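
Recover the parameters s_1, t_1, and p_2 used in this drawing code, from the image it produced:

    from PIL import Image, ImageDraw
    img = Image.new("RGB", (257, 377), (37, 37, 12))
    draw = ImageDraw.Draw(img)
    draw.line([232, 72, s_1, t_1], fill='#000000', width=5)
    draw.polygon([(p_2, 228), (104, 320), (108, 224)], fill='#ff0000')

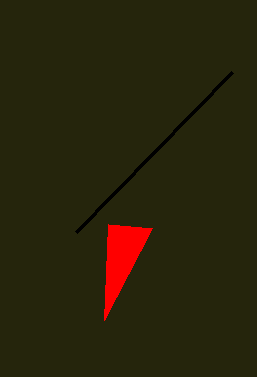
s_1 = 76; t_1 = 232; p_2 = 152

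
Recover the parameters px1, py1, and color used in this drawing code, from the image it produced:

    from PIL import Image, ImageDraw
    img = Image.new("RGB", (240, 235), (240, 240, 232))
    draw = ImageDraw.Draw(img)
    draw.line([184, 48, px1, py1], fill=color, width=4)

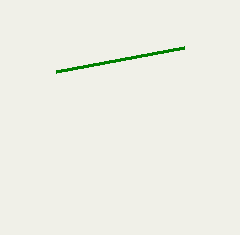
px1 = 56; py1 = 72; color = 'green'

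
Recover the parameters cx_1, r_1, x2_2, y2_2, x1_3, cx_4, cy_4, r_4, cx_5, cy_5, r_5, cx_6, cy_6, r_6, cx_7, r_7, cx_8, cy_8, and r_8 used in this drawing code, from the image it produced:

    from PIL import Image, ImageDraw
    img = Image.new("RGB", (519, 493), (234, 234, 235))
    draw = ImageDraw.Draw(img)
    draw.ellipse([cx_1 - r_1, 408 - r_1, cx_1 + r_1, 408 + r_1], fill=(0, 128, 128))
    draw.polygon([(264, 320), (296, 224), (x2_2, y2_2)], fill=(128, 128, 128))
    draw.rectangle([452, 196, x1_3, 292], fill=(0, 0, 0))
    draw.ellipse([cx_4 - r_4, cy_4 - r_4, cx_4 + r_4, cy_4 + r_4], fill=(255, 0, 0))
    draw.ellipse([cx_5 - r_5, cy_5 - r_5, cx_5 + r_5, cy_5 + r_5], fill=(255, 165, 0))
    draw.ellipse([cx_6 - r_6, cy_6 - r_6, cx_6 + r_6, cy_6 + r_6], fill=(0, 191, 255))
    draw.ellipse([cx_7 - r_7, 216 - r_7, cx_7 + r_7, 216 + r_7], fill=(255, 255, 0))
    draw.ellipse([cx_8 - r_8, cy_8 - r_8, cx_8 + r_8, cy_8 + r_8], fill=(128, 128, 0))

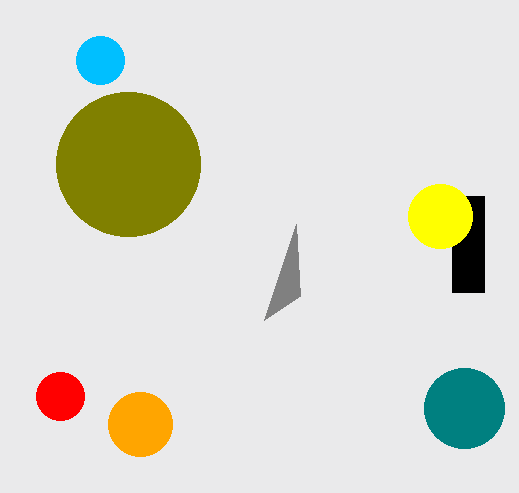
cx_1 = 464
r_1 = 40
x2_2 = 300
y2_2 = 296
x1_3 = 484
cx_4 = 60
cy_4 = 396
r_4 = 24
cx_5 = 140
cy_5 = 424
r_5 = 32
cx_6 = 100
cy_6 = 60
r_6 = 24
cx_7 = 440
r_7 = 32
cx_8 = 128
cy_8 = 164
r_8 = 72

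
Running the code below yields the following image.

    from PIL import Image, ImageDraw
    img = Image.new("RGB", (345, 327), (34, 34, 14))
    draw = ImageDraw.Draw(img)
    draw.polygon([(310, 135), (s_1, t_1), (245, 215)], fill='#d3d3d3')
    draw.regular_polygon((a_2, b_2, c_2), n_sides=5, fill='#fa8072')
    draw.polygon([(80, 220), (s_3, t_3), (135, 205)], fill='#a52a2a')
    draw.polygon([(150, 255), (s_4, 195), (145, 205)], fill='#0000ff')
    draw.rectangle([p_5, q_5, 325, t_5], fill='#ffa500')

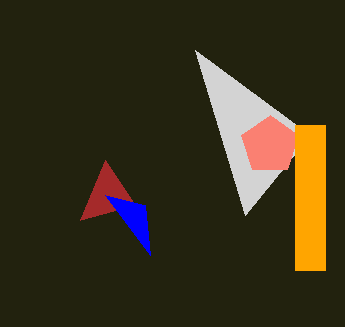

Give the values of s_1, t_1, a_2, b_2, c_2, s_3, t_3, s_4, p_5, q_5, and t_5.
s_1 = 195, t_1 = 50, a_2 = 270, b_2 = 145, c_2 = 30, s_3 = 105, t_3 = 160, s_4 = 105, p_5 = 295, q_5 = 125, t_5 = 270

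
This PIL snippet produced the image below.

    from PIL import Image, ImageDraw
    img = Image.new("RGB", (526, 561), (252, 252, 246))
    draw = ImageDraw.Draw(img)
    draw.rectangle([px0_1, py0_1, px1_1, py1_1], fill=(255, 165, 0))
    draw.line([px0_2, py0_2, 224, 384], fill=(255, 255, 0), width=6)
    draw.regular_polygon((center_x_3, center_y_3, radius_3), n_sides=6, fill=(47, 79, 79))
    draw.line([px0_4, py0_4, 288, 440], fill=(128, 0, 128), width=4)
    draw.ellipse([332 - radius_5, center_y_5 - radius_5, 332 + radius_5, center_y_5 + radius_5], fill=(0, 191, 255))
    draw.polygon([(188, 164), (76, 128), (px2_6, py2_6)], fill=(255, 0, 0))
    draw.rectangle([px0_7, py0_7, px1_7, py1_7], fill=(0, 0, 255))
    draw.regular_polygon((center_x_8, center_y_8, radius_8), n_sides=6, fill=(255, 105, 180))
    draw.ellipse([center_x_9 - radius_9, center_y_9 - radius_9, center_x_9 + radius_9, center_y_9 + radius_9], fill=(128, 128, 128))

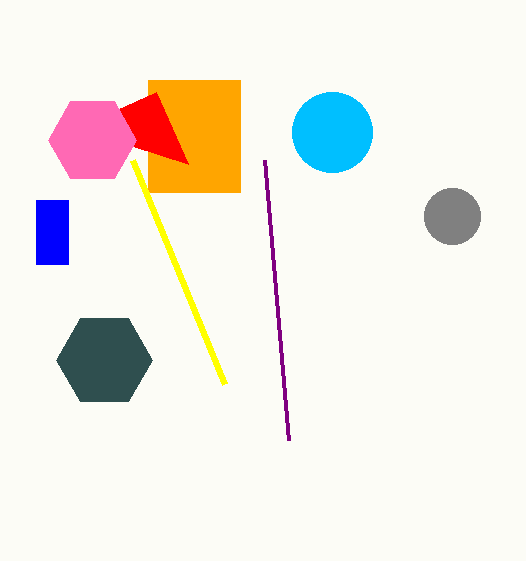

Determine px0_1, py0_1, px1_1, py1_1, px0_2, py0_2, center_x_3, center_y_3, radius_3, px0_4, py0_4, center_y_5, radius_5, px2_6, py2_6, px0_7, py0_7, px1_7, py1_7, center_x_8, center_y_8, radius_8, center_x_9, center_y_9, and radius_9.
px0_1 = 148, py0_1 = 80, px1_1 = 240, py1_1 = 192, px0_2 = 132, py0_2 = 160, center_x_3 = 104, center_y_3 = 360, radius_3 = 48, px0_4 = 264, py0_4 = 160, center_y_5 = 132, radius_5 = 40, px2_6 = 156, py2_6 = 92, px0_7 = 36, py0_7 = 200, px1_7 = 68, py1_7 = 264, center_x_8 = 92, center_y_8 = 140, radius_8 = 44, center_x_9 = 452, center_y_9 = 216, radius_9 = 28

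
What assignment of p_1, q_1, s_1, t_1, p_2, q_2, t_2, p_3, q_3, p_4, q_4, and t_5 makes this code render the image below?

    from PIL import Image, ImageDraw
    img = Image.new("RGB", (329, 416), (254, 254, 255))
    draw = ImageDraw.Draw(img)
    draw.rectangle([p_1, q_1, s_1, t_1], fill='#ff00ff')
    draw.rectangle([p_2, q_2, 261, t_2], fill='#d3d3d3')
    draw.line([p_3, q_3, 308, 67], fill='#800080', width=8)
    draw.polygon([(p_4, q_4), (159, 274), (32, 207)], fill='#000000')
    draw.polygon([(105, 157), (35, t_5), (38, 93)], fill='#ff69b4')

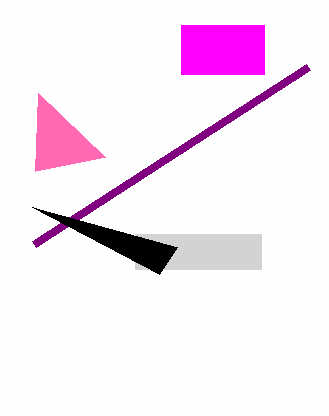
p_1 = 181
q_1 = 25
s_1 = 264
t_1 = 74
p_2 = 135
q_2 = 234
t_2 = 269
p_3 = 34
q_3 = 244
p_4 = 177
q_4 = 247
t_5 = 171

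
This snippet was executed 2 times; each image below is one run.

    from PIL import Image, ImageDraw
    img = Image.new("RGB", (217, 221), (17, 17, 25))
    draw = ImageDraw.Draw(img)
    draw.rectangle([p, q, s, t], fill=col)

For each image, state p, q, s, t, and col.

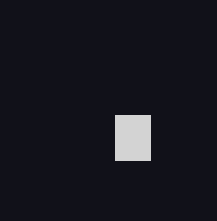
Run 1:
p = 115; q = 115; s = 150; t = 160; col = 'lightgray'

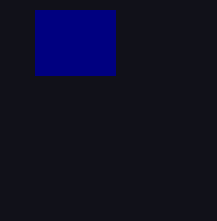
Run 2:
p = 35, q = 10, s = 115, t = 75, col = 'navy'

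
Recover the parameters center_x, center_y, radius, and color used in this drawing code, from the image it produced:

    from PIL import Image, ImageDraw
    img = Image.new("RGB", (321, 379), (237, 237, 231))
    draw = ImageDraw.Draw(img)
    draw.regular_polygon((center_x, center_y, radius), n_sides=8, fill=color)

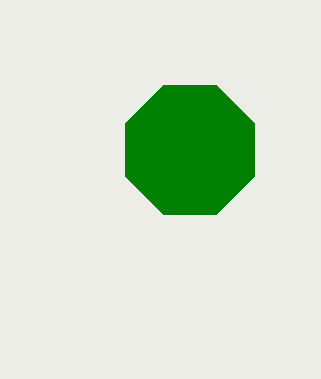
center_x = 190
center_y = 150
radius = 70
color = 'green'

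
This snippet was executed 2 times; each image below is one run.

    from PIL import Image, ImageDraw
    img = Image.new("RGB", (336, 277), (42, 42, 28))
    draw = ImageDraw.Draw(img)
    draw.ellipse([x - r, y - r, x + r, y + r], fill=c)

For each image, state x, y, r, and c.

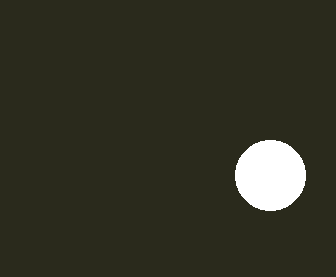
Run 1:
x = 270
y = 175
r = 35
c = 'white'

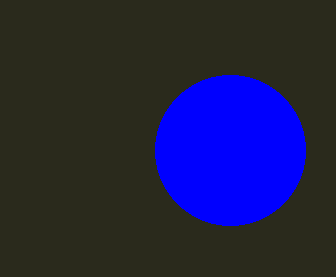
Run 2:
x = 230, y = 150, r = 75, c = 'blue'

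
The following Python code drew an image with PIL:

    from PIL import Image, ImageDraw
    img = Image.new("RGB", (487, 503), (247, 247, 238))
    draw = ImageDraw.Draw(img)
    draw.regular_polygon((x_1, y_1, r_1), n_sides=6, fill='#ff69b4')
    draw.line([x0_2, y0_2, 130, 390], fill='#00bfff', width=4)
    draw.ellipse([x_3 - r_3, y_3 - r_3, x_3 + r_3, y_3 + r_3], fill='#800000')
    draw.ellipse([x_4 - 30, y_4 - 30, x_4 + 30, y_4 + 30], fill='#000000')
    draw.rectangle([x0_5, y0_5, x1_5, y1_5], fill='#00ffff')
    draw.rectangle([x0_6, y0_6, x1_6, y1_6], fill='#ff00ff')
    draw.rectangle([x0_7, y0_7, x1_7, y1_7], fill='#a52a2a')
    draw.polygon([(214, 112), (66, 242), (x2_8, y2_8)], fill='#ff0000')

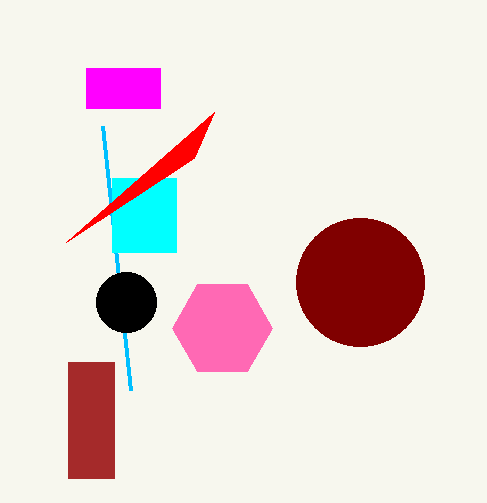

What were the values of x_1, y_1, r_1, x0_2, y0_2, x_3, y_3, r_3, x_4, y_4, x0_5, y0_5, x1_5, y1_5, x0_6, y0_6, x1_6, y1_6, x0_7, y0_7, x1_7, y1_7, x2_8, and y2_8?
x_1 = 222, y_1 = 328, r_1 = 50, x0_2 = 102, y0_2 = 126, x_3 = 360, y_3 = 282, r_3 = 64, x_4 = 126, y_4 = 302, x0_5 = 112, y0_5 = 178, x1_5 = 176, y1_5 = 252, x0_6 = 86, y0_6 = 68, x1_6 = 160, y1_6 = 108, x0_7 = 68, y0_7 = 362, x1_7 = 114, y1_7 = 478, x2_8 = 194, y2_8 = 158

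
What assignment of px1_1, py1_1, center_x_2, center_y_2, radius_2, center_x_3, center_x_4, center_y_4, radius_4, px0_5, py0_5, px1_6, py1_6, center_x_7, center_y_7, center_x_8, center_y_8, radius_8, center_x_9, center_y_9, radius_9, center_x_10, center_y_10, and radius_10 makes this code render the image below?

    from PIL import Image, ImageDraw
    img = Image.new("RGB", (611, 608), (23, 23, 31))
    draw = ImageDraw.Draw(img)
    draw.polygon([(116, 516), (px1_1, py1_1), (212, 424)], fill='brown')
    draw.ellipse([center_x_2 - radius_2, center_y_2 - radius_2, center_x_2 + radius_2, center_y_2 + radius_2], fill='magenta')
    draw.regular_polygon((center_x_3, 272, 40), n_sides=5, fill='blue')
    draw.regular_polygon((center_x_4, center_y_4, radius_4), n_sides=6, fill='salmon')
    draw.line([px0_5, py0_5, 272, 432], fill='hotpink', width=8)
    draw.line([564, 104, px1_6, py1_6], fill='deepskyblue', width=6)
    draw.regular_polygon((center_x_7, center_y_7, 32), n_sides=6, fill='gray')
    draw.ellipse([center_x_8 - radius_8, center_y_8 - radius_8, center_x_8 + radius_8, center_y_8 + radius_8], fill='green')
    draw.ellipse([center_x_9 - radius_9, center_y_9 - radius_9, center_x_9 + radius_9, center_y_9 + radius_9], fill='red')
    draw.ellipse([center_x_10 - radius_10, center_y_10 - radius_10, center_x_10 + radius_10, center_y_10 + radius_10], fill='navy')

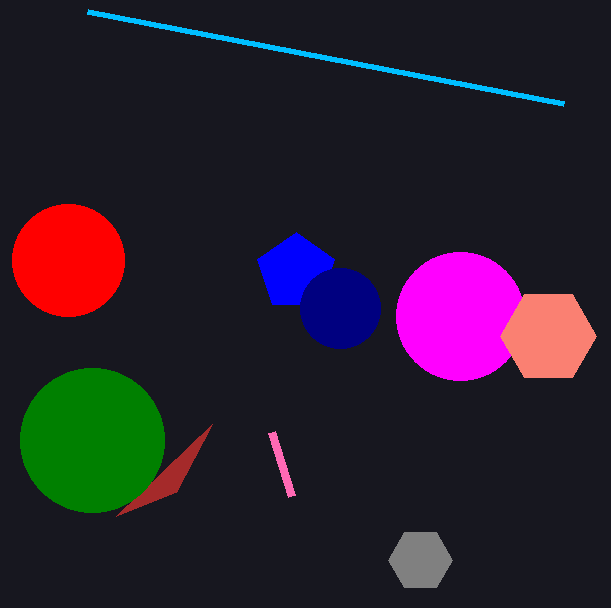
px1_1 = 176
py1_1 = 492
center_x_2 = 460
center_y_2 = 316
radius_2 = 64
center_x_3 = 296
center_x_4 = 548
center_y_4 = 336
radius_4 = 48
px0_5 = 292
py0_5 = 496
px1_6 = 88
py1_6 = 12
center_x_7 = 420
center_y_7 = 560
center_x_8 = 92
center_y_8 = 440
radius_8 = 72
center_x_9 = 68
center_y_9 = 260
radius_9 = 56
center_x_10 = 340
center_y_10 = 308
radius_10 = 40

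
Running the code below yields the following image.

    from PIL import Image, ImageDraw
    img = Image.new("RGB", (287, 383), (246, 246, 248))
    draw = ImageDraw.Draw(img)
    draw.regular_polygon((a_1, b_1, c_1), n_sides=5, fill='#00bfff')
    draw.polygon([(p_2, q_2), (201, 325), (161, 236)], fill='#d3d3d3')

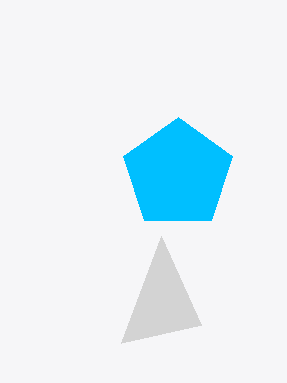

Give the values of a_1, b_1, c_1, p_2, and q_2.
a_1 = 178; b_1 = 174; c_1 = 57; p_2 = 121; q_2 = 343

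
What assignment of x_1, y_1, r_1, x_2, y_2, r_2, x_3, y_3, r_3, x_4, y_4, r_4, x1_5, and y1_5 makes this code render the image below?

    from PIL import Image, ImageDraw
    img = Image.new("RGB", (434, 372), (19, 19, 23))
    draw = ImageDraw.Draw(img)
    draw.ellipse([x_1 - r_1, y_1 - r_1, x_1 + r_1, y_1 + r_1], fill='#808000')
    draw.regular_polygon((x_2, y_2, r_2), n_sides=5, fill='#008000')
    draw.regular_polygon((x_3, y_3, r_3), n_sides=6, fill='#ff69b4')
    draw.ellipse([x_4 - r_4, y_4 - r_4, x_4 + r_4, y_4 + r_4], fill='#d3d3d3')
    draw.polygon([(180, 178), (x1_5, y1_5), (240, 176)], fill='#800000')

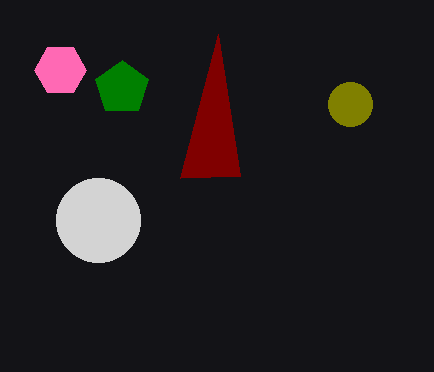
x_1 = 350; y_1 = 104; r_1 = 22; x_2 = 122; y_2 = 88; r_2 = 28; x_3 = 60; y_3 = 70; r_3 = 26; x_4 = 98; y_4 = 220; r_4 = 42; x1_5 = 218; y1_5 = 34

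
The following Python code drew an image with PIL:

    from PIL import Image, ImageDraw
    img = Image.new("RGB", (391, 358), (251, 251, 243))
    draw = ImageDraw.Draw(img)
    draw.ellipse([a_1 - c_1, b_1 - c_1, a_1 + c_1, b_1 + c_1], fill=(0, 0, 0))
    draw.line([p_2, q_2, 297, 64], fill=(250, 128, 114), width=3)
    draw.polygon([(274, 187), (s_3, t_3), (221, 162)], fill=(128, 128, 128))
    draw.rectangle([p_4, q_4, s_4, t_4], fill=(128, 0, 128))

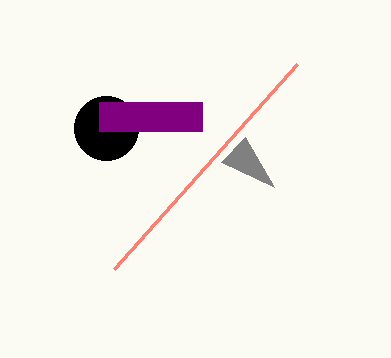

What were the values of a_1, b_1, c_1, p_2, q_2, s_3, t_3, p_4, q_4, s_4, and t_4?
a_1 = 106, b_1 = 128, c_1 = 32, p_2 = 114, q_2 = 269, s_3 = 245, t_3 = 137, p_4 = 99, q_4 = 102, s_4 = 202, t_4 = 131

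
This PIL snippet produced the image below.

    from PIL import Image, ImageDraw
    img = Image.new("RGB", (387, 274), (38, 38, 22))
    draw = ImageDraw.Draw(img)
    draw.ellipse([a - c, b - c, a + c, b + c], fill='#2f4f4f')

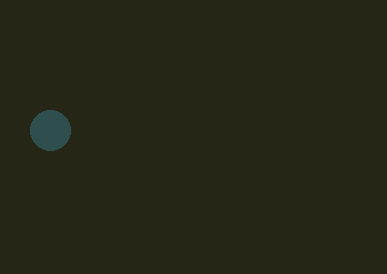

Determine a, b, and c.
a = 50; b = 130; c = 20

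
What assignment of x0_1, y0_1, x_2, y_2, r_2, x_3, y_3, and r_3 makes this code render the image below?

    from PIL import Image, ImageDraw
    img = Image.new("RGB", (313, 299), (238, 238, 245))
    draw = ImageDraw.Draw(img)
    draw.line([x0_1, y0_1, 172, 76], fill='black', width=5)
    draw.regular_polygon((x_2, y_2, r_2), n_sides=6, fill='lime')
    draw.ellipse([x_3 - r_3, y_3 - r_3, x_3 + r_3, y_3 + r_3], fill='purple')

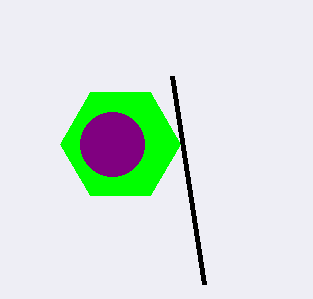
x0_1 = 204
y0_1 = 284
x_2 = 120
y_2 = 144
r_2 = 60
x_3 = 112
y_3 = 144
r_3 = 32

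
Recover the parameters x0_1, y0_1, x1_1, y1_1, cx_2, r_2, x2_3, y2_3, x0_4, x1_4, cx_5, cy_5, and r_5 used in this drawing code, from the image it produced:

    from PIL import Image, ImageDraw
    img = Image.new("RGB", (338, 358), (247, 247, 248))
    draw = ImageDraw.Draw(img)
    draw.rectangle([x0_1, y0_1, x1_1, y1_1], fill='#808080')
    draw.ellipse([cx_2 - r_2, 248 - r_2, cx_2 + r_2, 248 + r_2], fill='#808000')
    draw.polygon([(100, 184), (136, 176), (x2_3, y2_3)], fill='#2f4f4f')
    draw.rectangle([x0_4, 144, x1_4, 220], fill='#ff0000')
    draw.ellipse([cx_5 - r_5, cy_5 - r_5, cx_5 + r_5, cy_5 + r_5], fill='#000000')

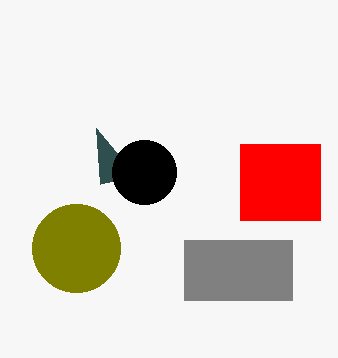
x0_1 = 184, y0_1 = 240, x1_1 = 292, y1_1 = 300, cx_2 = 76, r_2 = 44, x2_3 = 96, y2_3 = 128, x0_4 = 240, x1_4 = 320, cx_5 = 144, cy_5 = 172, r_5 = 32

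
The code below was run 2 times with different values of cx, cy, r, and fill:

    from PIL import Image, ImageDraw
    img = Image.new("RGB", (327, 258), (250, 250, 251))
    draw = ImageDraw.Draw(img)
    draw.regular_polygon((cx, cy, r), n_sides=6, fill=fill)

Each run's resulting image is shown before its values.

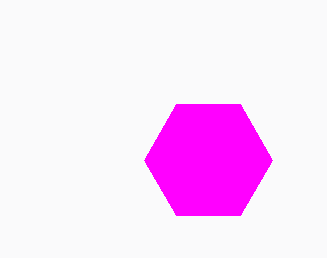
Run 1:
cx = 208
cy = 160
r = 64
fill = 'magenta'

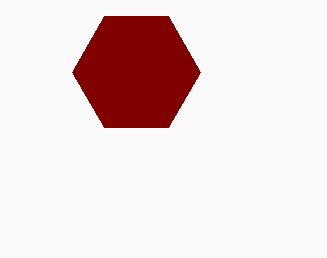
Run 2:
cx = 136, cy = 72, r = 64, fill = 'maroon'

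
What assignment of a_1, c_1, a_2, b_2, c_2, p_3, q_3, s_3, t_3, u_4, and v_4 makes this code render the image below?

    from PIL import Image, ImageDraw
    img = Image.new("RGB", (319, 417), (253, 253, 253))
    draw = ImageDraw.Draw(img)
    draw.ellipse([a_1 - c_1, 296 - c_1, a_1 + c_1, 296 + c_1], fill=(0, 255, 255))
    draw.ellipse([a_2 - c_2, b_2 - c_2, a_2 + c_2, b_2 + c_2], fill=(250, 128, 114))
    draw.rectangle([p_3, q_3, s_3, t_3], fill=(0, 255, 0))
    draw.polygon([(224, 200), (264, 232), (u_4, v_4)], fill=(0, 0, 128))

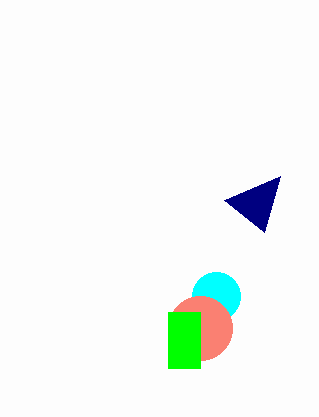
a_1 = 216, c_1 = 24, a_2 = 200, b_2 = 328, c_2 = 32, p_3 = 168, q_3 = 312, s_3 = 200, t_3 = 368, u_4 = 280, v_4 = 176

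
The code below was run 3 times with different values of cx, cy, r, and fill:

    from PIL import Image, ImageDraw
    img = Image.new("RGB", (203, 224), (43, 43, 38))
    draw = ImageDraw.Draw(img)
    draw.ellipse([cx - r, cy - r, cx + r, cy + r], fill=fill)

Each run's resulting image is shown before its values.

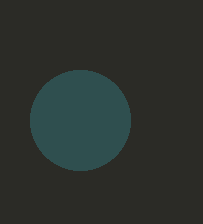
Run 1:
cx = 80, cy = 120, r = 50, fill = 'darkslategray'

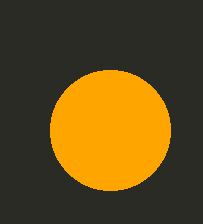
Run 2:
cx = 110, cy = 130, r = 60, fill = 'orange'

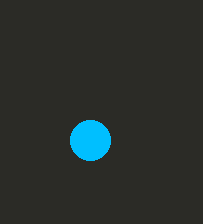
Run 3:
cx = 90, cy = 140, r = 20, fill = 'deepskyblue'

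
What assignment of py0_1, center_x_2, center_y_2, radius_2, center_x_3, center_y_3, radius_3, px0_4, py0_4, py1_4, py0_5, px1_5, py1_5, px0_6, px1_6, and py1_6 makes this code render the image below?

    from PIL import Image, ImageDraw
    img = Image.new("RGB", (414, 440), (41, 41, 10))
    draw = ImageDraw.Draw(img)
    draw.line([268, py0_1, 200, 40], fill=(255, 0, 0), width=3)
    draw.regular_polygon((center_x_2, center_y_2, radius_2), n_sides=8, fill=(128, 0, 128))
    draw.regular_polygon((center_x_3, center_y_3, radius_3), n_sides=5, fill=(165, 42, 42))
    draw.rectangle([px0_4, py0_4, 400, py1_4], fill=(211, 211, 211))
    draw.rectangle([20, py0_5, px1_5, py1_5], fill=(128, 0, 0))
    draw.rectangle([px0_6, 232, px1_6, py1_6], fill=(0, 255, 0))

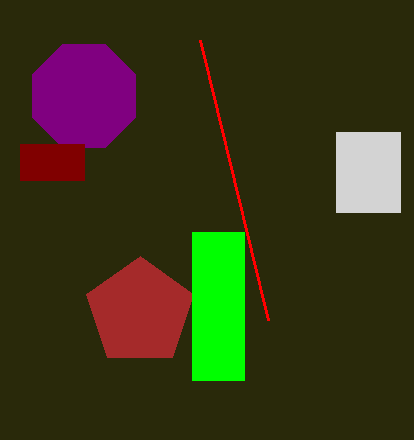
py0_1 = 320; center_x_2 = 84; center_y_2 = 96; radius_2 = 56; center_x_3 = 140; center_y_3 = 312; radius_3 = 56; px0_4 = 336; py0_4 = 132; py1_4 = 212; py0_5 = 144; px1_5 = 84; py1_5 = 180; px0_6 = 192; px1_6 = 244; py1_6 = 380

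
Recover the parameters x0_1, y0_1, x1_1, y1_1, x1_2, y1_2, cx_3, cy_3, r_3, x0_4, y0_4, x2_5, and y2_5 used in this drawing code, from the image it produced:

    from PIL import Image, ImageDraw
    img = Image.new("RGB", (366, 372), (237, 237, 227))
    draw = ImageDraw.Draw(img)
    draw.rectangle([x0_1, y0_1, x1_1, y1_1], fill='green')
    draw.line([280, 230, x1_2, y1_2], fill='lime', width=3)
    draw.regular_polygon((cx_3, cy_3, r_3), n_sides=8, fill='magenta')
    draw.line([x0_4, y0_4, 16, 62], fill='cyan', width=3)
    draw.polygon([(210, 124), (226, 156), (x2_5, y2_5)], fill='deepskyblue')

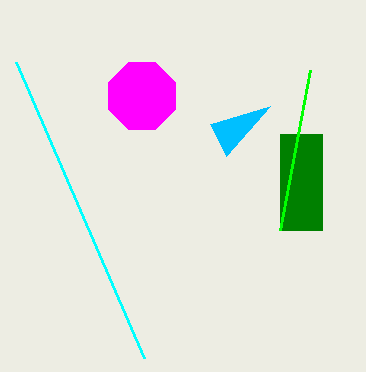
x0_1 = 280, y0_1 = 134, x1_1 = 322, y1_1 = 230, x1_2 = 310, y1_2 = 70, cx_3 = 142, cy_3 = 96, r_3 = 36, x0_4 = 144, y0_4 = 358, x2_5 = 270, y2_5 = 106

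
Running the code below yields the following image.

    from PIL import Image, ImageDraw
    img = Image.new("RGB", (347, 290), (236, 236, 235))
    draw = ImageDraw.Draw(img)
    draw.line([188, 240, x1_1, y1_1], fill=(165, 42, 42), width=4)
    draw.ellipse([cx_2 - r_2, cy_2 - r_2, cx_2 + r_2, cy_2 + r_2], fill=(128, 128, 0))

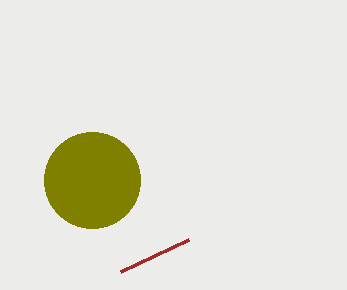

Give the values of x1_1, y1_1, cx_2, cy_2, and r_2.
x1_1 = 120, y1_1 = 272, cx_2 = 92, cy_2 = 180, r_2 = 48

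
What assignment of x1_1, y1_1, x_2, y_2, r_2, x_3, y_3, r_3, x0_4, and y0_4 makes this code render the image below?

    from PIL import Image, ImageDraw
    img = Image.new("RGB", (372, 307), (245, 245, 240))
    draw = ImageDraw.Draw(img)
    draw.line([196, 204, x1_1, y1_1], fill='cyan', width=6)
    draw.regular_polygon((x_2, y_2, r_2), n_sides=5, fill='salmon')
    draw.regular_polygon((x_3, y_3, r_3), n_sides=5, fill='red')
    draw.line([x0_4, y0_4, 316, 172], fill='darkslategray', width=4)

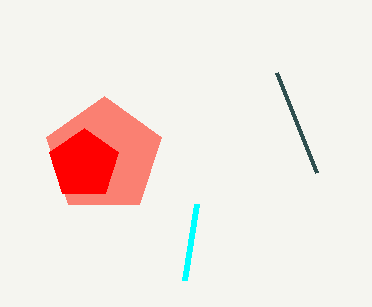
x1_1 = 184; y1_1 = 280; x_2 = 104; y_2 = 156; r_2 = 60; x_3 = 84; y_3 = 164; r_3 = 36; x0_4 = 276; y0_4 = 72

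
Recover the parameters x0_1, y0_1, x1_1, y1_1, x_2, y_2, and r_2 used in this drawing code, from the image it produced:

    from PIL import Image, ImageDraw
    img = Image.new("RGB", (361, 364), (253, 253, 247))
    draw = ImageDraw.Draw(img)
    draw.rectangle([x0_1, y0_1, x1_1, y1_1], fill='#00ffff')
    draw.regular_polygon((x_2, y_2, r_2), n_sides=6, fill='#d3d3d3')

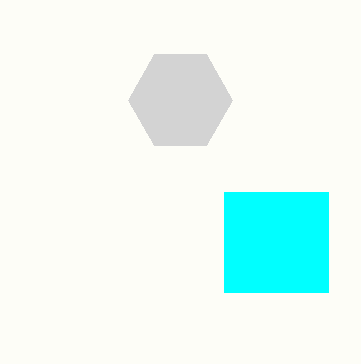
x0_1 = 224, y0_1 = 192, x1_1 = 328, y1_1 = 292, x_2 = 180, y_2 = 100, r_2 = 52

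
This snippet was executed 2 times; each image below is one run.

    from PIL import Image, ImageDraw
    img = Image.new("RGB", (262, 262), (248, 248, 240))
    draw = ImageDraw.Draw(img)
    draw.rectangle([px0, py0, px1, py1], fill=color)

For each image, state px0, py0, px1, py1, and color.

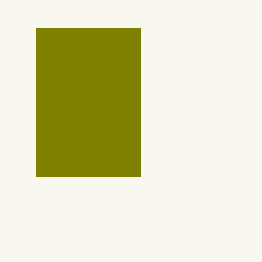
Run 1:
px0 = 36
py0 = 28
px1 = 140
py1 = 176
color = 'olive'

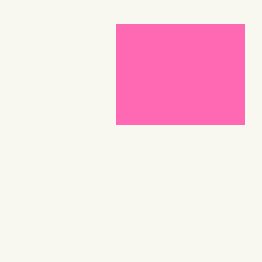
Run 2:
px0 = 116
py0 = 24
px1 = 244
py1 = 124
color = 'hotpink'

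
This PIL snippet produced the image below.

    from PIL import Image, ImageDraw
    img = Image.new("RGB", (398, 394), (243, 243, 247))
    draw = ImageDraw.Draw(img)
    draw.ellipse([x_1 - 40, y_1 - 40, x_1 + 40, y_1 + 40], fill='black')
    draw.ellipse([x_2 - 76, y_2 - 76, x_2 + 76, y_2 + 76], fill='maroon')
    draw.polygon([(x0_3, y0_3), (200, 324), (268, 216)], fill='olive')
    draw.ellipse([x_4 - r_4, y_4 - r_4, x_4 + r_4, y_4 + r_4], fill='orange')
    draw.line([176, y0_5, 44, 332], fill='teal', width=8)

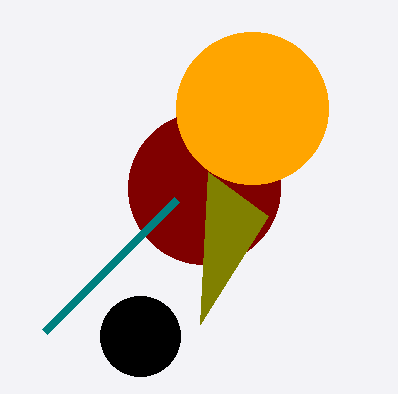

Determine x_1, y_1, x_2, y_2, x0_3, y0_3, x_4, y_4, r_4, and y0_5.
x_1 = 140
y_1 = 336
x_2 = 204
y_2 = 188
x0_3 = 208
y0_3 = 172
x_4 = 252
y_4 = 108
r_4 = 76
y0_5 = 200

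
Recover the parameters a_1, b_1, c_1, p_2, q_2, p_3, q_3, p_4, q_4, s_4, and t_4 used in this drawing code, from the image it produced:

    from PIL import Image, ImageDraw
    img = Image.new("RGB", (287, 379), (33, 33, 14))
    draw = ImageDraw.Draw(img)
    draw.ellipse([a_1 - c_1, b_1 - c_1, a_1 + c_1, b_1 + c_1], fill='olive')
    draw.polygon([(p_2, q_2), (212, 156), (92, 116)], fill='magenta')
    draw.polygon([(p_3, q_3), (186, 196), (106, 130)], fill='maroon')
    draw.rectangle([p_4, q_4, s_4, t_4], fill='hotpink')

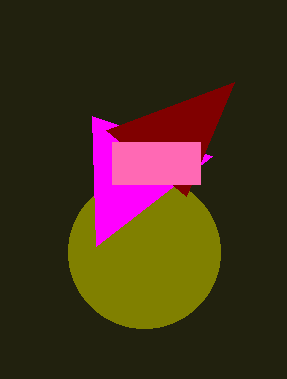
a_1 = 144
b_1 = 252
c_1 = 76
p_2 = 96
q_2 = 246
p_3 = 234
q_3 = 82
p_4 = 112
q_4 = 142
s_4 = 200
t_4 = 184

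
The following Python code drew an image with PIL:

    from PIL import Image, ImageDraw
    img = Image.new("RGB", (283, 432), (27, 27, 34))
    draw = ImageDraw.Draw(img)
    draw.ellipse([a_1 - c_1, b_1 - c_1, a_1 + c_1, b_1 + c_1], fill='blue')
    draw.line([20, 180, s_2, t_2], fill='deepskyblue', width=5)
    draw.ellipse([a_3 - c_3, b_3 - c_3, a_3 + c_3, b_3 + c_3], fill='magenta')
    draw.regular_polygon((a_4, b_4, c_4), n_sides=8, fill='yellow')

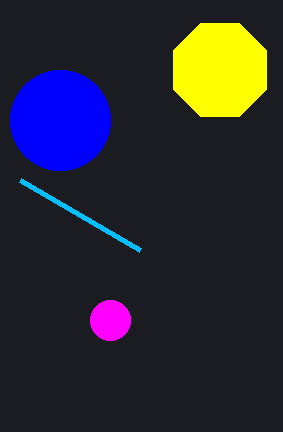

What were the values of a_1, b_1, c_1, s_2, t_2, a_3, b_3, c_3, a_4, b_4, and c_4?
a_1 = 60; b_1 = 120; c_1 = 50; s_2 = 140; t_2 = 250; a_3 = 110; b_3 = 320; c_3 = 20; a_4 = 220; b_4 = 70; c_4 = 50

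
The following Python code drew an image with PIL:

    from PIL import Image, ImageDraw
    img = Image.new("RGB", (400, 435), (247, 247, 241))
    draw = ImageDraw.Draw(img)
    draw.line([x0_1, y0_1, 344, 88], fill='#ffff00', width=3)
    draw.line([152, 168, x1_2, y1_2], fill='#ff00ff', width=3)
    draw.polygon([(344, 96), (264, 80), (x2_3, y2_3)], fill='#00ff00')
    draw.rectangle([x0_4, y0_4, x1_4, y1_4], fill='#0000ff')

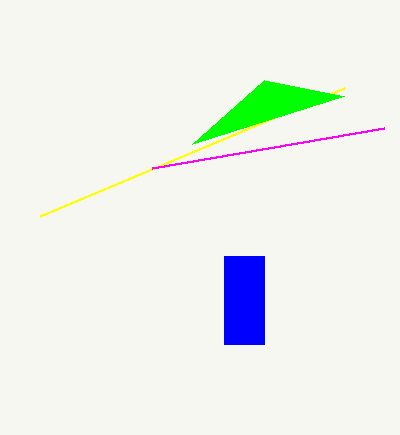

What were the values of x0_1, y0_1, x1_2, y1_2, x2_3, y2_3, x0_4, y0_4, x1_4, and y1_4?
x0_1 = 40; y0_1 = 216; x1_2 = 384; y1_2 = 128; x2_3 = 192; y2_3 = 144; x0_4 = 224; y0_4 = 256; x1_4 = 264; y1_4 = 344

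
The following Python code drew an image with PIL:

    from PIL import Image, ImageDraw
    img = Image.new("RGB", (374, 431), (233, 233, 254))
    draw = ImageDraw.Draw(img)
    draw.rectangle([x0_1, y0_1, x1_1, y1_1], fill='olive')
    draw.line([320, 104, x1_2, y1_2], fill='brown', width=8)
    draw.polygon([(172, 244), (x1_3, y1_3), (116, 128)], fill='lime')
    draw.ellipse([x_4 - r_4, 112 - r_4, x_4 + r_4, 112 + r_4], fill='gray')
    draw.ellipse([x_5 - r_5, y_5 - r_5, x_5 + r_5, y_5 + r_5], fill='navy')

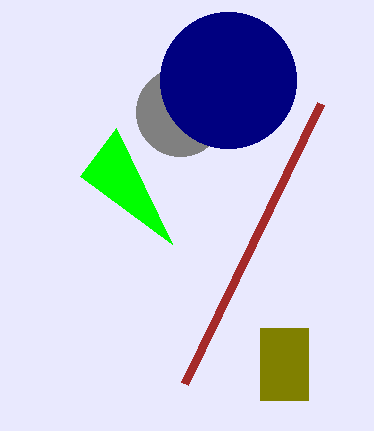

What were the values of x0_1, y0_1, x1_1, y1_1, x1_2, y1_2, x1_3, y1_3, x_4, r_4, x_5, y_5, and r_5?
x0_1 = 260; y0_1 = 328; x1_1 = 308; y1_1 = 400; x1_2 = 184; y1_2 = 384; x1_3 = 80; y1_3 = 176; x_4 = 180; r_4 = 44; x_5 = 228; y_5 = 80; r_5 = 68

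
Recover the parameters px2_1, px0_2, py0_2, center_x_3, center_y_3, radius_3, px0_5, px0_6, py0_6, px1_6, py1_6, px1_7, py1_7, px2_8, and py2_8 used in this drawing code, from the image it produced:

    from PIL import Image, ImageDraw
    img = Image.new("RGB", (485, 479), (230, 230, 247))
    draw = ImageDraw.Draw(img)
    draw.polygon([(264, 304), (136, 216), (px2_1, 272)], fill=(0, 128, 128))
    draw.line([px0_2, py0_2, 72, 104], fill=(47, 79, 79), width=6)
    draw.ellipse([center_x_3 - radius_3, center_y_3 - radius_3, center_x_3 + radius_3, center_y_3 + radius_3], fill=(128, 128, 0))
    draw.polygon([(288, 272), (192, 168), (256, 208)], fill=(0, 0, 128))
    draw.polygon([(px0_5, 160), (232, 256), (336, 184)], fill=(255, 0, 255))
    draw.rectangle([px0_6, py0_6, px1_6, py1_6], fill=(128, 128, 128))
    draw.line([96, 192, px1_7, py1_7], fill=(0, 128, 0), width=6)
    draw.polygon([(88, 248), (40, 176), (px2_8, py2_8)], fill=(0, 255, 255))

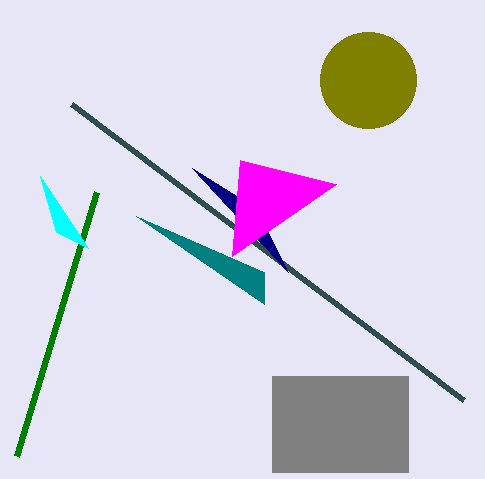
px2_1 = 264; px0_2 = 464; py0_2 = 400; center_x_3 = 368; center_y_3 = 80; radius_3 = 48; px0_5 = 240; px0_6 = 272; py0_6 = 376; px1_6 = 408; py1_6 = 472; px1_7 = 16; py1_7 = 456; px2_8 = 56; py2_8 = 232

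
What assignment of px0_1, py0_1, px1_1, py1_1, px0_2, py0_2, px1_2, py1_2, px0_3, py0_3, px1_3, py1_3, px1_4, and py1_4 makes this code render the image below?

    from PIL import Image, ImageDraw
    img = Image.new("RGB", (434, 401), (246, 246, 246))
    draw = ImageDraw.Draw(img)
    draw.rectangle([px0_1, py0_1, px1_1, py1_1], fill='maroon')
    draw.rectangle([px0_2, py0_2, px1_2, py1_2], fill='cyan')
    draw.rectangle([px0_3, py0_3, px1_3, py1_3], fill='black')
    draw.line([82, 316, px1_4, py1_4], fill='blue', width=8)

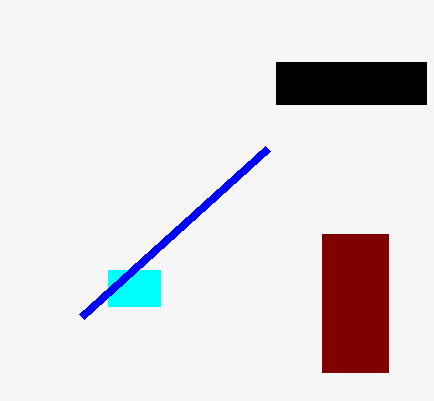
px0_1 = 322; py0_1 = 234; px1_1 = 388; py1_1 = 372; px0_2 = 108; py0_2 = 270; px1_2 = 160; py1_2 = 306; px0_3 = 276; py0_3 = 62; px1_3 = 426; py1_3 = 104; px1_4 = 268; py1_4 = 148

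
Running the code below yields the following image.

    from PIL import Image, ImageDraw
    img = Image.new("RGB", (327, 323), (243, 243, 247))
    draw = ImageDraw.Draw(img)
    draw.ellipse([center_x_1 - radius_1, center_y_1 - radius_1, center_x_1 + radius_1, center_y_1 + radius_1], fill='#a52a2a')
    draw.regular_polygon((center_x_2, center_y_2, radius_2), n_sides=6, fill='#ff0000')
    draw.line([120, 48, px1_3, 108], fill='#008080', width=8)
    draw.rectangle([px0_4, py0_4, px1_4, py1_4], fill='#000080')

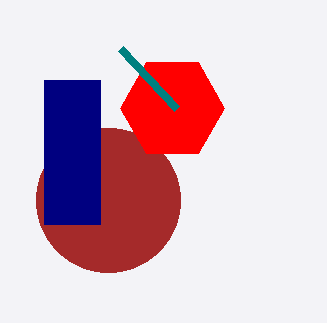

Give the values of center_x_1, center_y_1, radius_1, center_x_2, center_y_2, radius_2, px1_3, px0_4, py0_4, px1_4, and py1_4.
center_x_1 = 108, center_y_1 = 200, radius_1 = 72, center_x_2 = 172, center_y_2 = 108, radius_2 = 52, px1_3 = 176, px0_4 = 44, py0_4 = 80, px1_4 = 100, py1_4 = 224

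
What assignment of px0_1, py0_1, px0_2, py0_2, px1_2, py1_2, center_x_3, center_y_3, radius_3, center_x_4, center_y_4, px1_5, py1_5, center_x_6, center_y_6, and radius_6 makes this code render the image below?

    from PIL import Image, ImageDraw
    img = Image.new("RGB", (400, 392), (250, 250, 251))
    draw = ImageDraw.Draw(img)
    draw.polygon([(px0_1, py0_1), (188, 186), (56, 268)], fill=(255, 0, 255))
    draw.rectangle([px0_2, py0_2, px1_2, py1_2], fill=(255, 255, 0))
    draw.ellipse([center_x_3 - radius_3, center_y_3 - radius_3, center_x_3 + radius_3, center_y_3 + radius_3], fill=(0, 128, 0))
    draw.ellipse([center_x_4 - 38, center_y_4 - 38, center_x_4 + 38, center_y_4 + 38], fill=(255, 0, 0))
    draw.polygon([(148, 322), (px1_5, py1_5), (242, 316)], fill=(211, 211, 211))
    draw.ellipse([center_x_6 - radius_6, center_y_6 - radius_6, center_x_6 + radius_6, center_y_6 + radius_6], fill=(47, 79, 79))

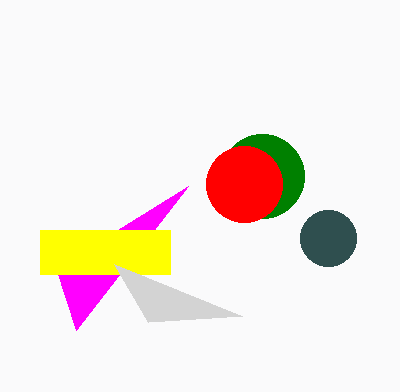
px0_1 = 76; py0_1 = 330; px0_2 = 40; py0_2 = 230; px1_2 = 170; py1_2 = 274; center_x_3 = 262; center_y_3 = 176; radius_3 = 42; center_x_4 = 244; center_y_4 = 184; px1_5 = 114; py1_5 = 264; center_x_6 = 328; center_y_6 = 238; radius_6 = 28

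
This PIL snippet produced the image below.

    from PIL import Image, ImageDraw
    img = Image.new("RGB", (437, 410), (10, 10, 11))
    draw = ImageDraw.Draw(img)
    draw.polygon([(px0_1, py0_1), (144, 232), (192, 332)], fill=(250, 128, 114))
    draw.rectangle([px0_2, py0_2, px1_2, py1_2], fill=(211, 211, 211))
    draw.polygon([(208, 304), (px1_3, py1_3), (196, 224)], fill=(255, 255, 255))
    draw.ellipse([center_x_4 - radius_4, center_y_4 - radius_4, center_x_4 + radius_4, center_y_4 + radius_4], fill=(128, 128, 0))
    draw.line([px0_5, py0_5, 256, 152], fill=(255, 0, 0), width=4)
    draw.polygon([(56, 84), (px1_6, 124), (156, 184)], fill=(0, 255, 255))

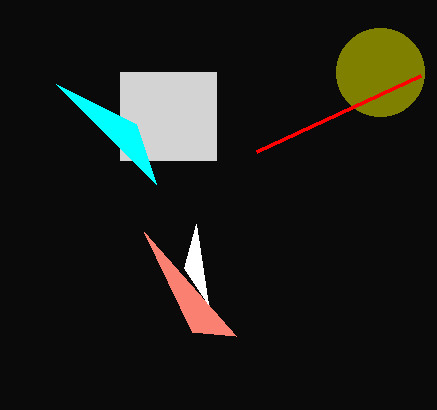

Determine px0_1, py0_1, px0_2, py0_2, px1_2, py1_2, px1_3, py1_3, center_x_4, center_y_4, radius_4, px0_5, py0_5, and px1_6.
px0_1 = 236
py0_1 = 336
px0_2 = 120
py0_2 = 72
px1_2 = 216
py1_2 = 160
px1_3 = 184
py1_3 = 268
center_x_4 = 380
center_y_4 = 72
radius_4 = 44
px0_5 = 420
py0_5 = 76
px1_6 = 136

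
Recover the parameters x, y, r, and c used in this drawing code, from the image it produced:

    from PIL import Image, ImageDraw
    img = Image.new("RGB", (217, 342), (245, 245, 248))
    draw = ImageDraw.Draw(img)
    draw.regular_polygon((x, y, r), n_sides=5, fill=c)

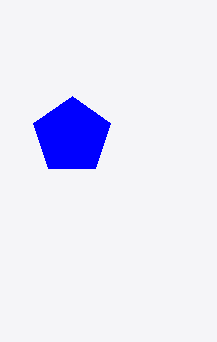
x = 72; y = 136; r = 40; c = 'blue'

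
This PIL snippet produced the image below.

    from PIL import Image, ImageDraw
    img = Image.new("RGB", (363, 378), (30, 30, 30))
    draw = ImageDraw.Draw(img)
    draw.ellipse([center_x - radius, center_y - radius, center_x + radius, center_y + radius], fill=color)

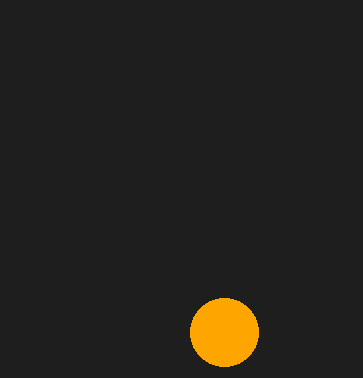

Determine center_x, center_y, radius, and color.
center_x = 224; center_y = 332; radius = 34; color = 'orange'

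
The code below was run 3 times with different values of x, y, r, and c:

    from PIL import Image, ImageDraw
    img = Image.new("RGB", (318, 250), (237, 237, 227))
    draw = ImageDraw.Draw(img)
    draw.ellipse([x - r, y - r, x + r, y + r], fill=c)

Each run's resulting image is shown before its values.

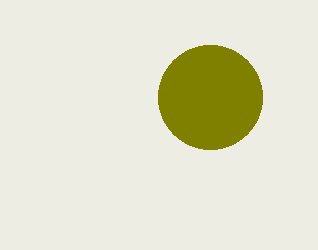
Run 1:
x = 210, y = 97, r = 52, c = 'olive'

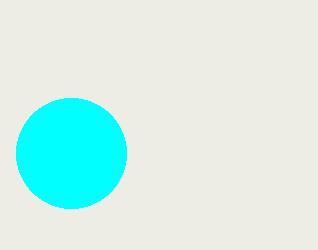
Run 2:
x = 71, y = 153, r = 55, c = 'cyan'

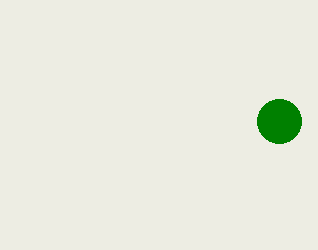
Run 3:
x = 279
y = 121
r = 22
c = 'green'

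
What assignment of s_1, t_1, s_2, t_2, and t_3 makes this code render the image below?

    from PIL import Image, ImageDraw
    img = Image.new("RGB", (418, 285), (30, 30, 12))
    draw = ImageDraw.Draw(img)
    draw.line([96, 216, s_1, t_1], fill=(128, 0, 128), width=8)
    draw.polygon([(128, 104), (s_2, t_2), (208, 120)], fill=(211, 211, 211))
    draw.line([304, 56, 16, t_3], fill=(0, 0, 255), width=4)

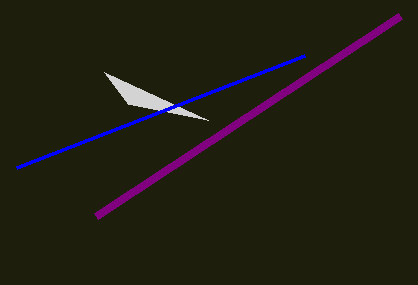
s_1 = 400; t_1 = 16; s_2 = 104; t_2 = 72; t_3 = 168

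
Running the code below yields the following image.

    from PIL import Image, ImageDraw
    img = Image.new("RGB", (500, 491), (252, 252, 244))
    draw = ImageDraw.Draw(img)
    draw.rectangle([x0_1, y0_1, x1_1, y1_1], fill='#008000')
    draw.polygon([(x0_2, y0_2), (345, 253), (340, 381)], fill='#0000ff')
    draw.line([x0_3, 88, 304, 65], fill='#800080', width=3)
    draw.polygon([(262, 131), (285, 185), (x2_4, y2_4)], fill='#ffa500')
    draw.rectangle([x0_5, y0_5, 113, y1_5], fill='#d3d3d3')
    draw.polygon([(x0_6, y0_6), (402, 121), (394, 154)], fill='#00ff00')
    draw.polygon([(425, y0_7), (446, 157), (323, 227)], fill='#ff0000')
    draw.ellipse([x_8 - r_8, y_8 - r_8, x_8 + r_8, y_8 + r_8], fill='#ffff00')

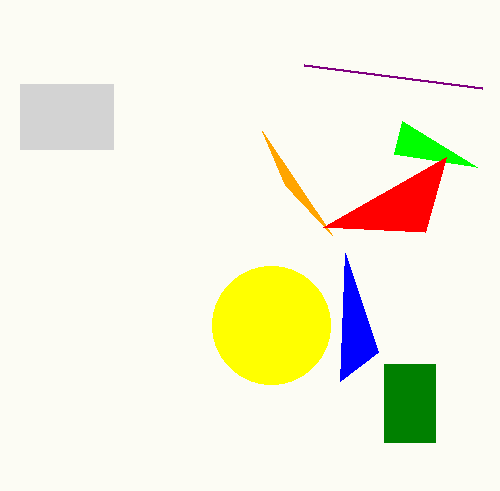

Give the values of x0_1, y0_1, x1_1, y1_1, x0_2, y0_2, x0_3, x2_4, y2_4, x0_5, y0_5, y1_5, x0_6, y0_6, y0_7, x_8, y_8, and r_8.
x0_1 = 384, y0_1 = 364, x1_1 = 435, y1_1 = 442, x0_2 = 378, y0_2 = 352, x0_3 = 482, x2_4 = 332, y2_4 = 235, x0_5 = 20, y0_5 = 84, y1_5 = 149, x0_6 = 477, y0_6 = 167, y0_7 = 232, x_8 = 271, y_8 = 325, r_8 = 59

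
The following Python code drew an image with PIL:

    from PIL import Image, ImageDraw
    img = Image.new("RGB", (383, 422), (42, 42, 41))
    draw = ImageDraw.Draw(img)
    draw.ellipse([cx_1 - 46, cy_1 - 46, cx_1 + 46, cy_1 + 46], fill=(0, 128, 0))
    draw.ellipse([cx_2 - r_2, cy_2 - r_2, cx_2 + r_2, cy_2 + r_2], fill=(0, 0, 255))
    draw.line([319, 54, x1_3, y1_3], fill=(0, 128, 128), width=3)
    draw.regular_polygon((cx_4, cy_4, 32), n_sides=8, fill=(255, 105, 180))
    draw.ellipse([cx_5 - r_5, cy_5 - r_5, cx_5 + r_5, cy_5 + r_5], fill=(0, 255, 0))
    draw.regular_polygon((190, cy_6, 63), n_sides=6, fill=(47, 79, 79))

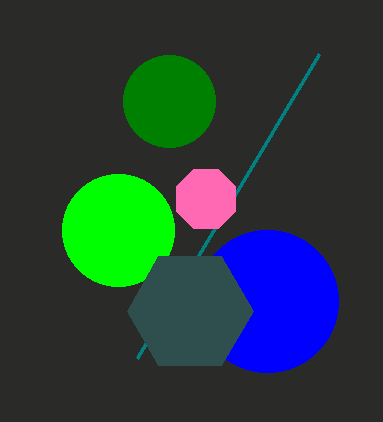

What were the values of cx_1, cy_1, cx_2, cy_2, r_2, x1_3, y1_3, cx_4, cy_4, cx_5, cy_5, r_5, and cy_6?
cx_1 = 169
cy_1 = 101
cx_2 = 267
cy_2 = 301
r_2 = 71
x1_3 = 137
y1_3 = 358
cx_4 = 206
cy_4 = 199
cx_5 = 118
cy_5 = 230
r_5 = 56
cy_6 = 311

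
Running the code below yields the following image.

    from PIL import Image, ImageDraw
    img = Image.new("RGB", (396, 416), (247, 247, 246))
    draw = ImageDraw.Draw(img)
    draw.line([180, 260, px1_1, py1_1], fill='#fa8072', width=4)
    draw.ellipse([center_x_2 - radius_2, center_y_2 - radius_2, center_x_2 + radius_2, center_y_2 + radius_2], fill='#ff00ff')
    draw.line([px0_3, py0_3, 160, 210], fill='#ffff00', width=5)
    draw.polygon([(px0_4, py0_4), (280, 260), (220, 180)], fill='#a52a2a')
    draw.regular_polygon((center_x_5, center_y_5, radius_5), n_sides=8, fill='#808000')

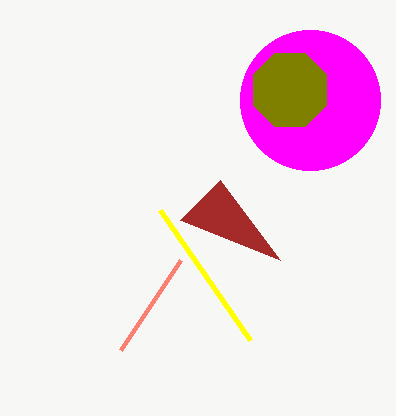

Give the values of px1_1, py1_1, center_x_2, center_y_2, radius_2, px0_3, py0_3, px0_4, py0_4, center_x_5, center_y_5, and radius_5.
px1_1 = 120; py1_1 = 350; center_x_2 = 310; center_y_2 = 100; radius_2 = 70; px0_3 = 250; py0_3 = 340; px0_4 = 180; py0_4 = 220; center_x_5 = 290; center_y_5 = 90; radius_5 = 40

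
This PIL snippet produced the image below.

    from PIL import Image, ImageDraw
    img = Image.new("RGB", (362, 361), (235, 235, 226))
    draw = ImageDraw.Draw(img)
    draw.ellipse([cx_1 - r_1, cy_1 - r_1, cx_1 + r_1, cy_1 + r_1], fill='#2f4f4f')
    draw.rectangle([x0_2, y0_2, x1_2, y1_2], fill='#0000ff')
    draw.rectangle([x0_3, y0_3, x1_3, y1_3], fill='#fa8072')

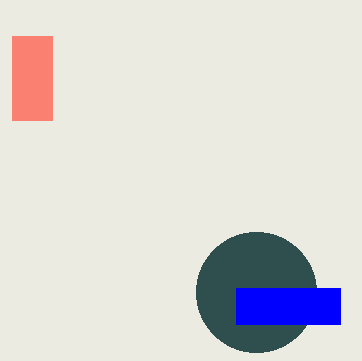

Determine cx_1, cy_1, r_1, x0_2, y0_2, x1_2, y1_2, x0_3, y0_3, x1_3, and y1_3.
cx_1 = 256, cy_1 = 292, r_1 = 60, x0_2 = 236, y0_2 = 288, x1_2 = 340, y1_2 = 324, x0_3 = 12, y0_3 = 36, x1_3 = 52, y1_3 = 120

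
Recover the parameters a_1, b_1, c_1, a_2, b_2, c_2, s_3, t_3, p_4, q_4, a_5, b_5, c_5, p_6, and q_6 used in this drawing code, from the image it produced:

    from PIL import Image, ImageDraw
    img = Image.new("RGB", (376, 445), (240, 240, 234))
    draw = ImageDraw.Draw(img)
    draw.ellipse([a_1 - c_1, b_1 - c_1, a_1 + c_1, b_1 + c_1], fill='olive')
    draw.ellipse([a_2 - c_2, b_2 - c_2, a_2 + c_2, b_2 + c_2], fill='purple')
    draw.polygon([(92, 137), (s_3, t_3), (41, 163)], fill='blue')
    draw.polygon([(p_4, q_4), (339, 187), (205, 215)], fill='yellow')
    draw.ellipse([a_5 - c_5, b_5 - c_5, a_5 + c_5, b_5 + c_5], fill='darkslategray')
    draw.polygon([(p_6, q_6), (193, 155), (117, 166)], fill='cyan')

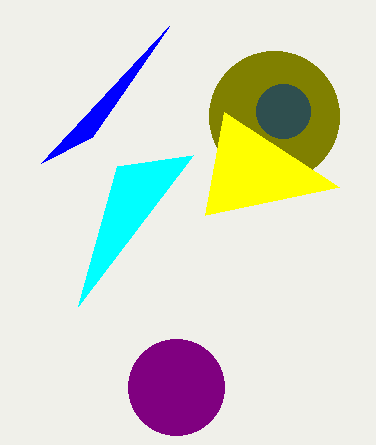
a_1 = 274; b_1 = 116; c_1 = 65; a_2 = 176; b_2 = 387; c_2 = 48; s_3 = 169; t_3 = 26; p_4 = 224; q_4 = 112; a_5 = 283; b_5 = 111; c_5 = 27; p_6 = 78; q_6 = 306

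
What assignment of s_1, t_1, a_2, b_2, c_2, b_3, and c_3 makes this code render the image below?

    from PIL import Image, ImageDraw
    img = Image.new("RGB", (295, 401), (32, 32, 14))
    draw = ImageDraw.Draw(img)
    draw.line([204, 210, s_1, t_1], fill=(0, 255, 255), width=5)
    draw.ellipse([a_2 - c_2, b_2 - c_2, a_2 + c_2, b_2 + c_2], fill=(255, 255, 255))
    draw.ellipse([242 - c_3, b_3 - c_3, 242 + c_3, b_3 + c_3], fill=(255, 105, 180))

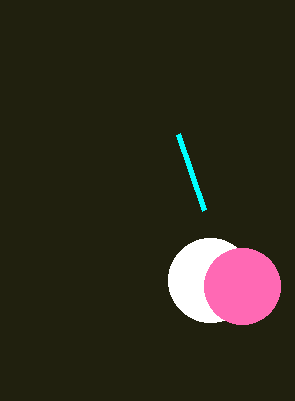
s_1 = 178; t_1 = 134; a_2 = 210; b_2 = 280; c_2 = 42; b_3 = 286; c_3 = 38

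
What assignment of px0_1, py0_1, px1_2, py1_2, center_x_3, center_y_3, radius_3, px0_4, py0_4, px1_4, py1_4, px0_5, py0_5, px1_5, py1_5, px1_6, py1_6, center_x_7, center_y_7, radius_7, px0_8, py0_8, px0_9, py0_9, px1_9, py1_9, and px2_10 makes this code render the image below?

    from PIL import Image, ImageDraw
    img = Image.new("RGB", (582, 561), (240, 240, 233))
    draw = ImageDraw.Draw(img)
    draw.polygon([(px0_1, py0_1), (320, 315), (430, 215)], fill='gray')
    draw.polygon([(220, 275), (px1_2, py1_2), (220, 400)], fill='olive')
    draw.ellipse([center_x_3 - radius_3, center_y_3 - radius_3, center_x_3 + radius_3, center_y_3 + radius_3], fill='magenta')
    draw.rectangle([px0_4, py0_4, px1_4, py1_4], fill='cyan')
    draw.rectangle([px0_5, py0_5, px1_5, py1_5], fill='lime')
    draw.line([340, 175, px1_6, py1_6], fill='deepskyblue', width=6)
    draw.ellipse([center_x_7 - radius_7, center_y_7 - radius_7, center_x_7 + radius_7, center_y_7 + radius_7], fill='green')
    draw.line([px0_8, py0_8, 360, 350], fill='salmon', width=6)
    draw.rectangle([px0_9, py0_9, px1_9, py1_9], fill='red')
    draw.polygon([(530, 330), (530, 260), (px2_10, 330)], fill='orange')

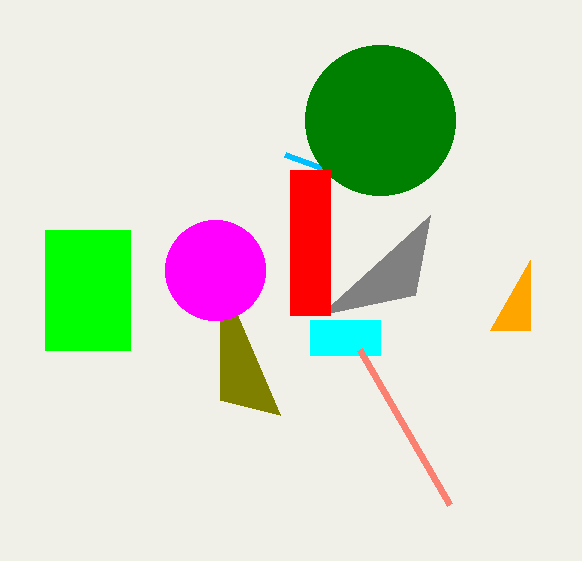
px0_1 = 415
py0_1 = 295
px1_2 = 280
py1_2 = 415
center_x_3 = 215
center_y_3 = 270
radius_3 = 50
px0_4 = 310
py0_4 = 320
px1_4 = 380
py1_4 = 355
px0_5 = 45
py0_5 = 230
px1_5 = 130
py1_5 = 350
px1_6 = 285
py1_6 = 155
center_x_7 = 380
center_y_7 = 120
radius_7 = 75
px0_8 = 450
py0_8 = 505
px0_9 = 290
py0_9 = 170
px1_9 = 330
py1_9 = 315
px2_10 = 490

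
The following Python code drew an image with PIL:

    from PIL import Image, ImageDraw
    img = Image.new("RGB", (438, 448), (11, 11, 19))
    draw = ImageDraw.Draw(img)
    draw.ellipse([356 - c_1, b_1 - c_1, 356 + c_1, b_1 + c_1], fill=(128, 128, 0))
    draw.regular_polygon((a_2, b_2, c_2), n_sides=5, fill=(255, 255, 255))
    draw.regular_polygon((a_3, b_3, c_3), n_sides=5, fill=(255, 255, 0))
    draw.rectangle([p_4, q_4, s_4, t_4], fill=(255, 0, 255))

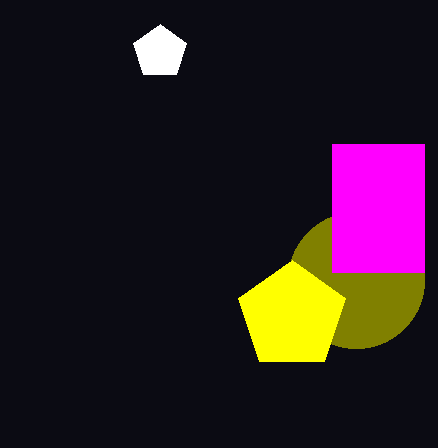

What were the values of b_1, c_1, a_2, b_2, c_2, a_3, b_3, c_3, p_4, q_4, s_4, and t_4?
b_1 = 280
c_1 = 68
a_2 = 160
b_2 = 52
c_2 = 28
a_3 = 292
b_3 = 316
c_3 = 56
p_4 = 332
q_4 = 144
s_4 = 424
t_4 = 272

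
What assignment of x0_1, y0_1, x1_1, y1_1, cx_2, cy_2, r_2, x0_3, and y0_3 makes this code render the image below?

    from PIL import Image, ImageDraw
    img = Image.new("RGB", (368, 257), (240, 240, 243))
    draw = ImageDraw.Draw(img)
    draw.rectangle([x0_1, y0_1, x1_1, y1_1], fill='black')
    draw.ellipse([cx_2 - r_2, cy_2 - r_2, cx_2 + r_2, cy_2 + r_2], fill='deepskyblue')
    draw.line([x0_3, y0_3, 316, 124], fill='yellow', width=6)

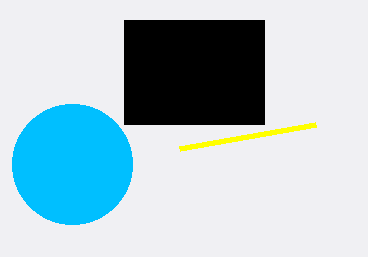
x0_1 = 124
y0_1 = 20
x1_1 = 264
y1_1 = 124
cx_2 = 72
cy_2 = 164
r_2 = 60
x0_3 = 180
y0_3 = 148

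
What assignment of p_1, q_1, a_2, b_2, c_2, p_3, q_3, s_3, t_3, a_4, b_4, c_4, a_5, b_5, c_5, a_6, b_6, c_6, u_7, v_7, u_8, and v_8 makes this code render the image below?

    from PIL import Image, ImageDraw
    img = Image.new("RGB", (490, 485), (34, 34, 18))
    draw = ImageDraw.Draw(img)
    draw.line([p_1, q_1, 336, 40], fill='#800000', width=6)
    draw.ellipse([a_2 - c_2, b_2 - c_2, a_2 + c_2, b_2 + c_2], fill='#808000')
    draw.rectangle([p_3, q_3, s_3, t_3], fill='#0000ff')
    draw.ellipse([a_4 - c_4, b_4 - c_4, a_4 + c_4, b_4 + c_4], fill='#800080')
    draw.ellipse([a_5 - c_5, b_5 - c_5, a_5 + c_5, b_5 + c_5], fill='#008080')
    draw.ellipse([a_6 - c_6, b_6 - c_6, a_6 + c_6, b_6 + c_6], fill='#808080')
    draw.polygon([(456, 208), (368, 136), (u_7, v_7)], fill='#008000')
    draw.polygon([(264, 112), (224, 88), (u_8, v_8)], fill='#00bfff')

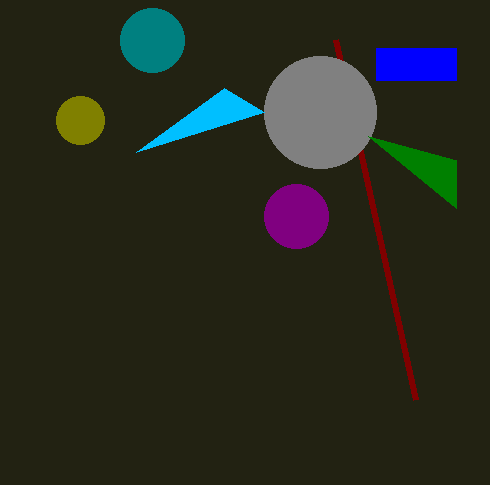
p_1 = 416, q_1 = 400, a_2 = 80, b_2 = 120, c_2 = 24, p_3 = 376, q_3 = 48, s_3 = 456, t_3 = 80, a_4 = 296, b_4 = 216, c_4 = 32, a_5 = 152, b_5 = 40, c_5 = 32, a_6 = 320, b_6 = 112, c_6 = 56, u_7 = 456, v_7 = 160, u_8 = 136, v_8 = 152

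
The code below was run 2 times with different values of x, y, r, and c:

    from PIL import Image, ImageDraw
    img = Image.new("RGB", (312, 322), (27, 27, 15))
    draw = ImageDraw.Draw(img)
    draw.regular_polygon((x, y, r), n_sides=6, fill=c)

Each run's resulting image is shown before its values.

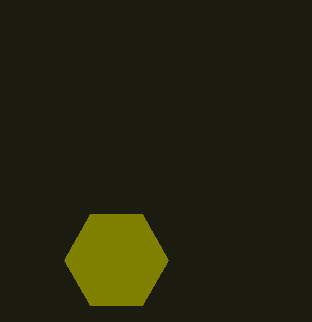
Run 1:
x = 116; y = 260; r = 52; c = 'olive'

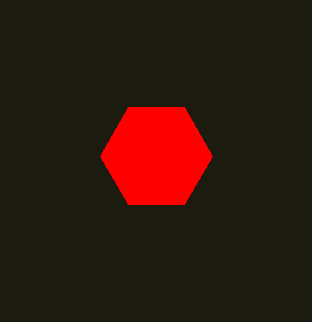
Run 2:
x = 156, y = 156, r = 56, c = 'red'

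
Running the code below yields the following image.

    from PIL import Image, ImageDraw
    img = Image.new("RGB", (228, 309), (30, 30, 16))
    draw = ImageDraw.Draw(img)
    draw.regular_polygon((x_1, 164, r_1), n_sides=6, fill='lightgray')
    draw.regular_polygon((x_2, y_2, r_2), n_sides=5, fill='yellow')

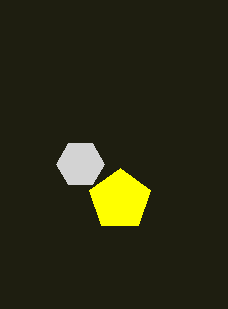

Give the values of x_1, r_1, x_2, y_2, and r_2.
x_1 = 80
r_1 = 24
x_2 = 120
y_2 = 200
r_2 = 32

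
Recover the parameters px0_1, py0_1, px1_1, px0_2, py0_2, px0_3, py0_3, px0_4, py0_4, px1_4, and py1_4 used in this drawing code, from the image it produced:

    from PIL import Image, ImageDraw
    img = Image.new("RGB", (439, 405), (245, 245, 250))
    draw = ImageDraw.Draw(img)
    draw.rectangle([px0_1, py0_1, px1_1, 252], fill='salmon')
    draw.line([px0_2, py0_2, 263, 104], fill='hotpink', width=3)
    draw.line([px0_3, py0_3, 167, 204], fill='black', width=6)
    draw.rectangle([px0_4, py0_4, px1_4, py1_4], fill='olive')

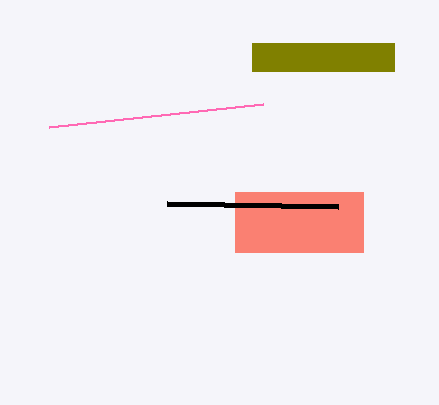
px0_1 = 235, py0_1 = 192, px1_1 = 363, px0_2 = 49, py0_2 = 127, px0_3 = 338, py0_3 = 207, px0_4 = 252, py0_4 = 43, px1_4 = 394, py1_4 = 71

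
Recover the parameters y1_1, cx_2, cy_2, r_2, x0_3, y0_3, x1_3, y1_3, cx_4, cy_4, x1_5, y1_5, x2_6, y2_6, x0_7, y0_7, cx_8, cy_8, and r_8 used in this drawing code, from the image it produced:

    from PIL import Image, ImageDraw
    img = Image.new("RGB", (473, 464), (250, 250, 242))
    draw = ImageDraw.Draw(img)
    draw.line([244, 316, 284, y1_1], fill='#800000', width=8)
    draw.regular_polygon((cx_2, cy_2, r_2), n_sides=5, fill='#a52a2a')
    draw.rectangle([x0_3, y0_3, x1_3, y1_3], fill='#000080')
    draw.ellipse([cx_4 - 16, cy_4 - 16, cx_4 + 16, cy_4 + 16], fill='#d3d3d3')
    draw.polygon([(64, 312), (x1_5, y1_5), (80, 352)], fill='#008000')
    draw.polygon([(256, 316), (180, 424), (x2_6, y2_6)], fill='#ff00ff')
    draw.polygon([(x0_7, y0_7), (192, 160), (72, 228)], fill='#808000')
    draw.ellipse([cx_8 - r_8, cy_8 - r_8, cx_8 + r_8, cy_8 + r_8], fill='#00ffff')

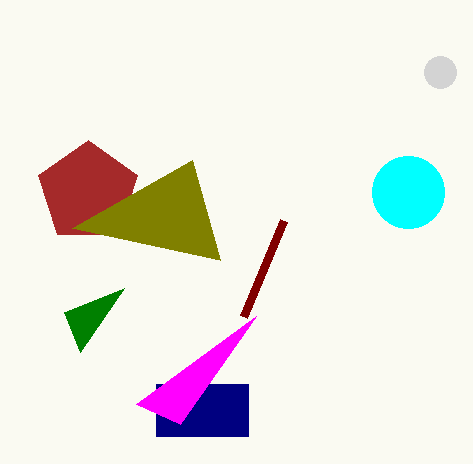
y1_1 = 220
cx_2 = 88
cy_2 = 192
r_2 = 52
x0_3 = 156
y0_3 = 384
x1_3 = 248
y1_3 = 436
cx_4 = 440
cy_4 = 72
x1_5 = 124
y1_5 = 288
x2_6 = 136
y2_6 = 404
x0_7 = 220
y0_7 = 260
cx_8 = 408
cy_8 = 192
r_8 = 36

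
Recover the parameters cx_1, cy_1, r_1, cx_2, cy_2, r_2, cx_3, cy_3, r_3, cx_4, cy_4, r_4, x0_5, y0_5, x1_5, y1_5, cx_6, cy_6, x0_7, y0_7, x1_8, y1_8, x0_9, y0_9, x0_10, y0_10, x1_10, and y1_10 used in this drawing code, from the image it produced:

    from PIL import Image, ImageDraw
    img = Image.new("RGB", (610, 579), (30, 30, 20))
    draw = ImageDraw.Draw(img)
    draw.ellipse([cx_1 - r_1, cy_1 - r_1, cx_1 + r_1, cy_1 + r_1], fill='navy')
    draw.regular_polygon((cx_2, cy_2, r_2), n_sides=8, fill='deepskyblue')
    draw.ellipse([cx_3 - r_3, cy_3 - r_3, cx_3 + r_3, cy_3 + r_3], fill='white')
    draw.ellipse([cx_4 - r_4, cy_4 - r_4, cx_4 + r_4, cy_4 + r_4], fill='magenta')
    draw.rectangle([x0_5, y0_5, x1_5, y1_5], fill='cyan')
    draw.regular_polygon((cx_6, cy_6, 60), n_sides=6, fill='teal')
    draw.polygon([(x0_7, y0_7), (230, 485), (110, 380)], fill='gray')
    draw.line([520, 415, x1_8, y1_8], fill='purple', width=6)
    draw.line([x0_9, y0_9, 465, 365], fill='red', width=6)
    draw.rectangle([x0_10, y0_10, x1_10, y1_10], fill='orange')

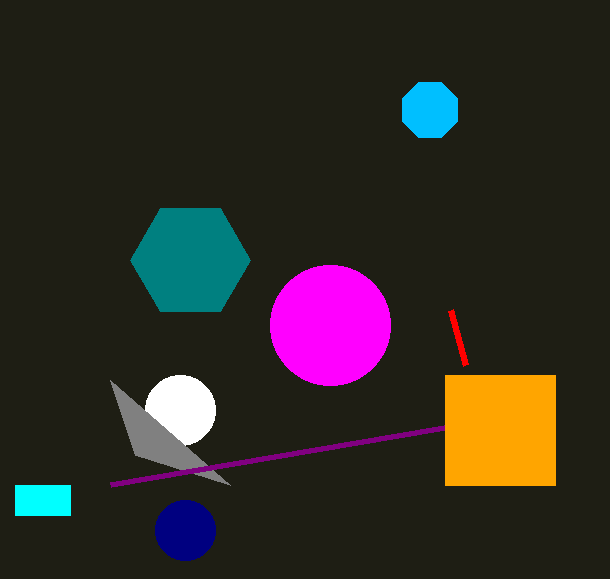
cx_1 = 185; cy_1 = 530; r_1 = 30; cx_2 = 430; cy_2 = 110; r_2 = 30; cx_3 = 180; cy_3 = 410; r_3 = 35; cx_4 = 330; cy_4 = 325; r_4 = 60; x0_5 = 15; y0_5 = 485; x1_5 = 70; y1_5 = 515; cx_6 = 190; cy_6 = 260; x0_7 = 135; y0_7 = 455; x1_8 = 110; y1_8 = 485; x0_9 = 450; y0_9 = 310; x0_10 = 445; y0_10 = 375; x1_10 = 555; y1_10 = 485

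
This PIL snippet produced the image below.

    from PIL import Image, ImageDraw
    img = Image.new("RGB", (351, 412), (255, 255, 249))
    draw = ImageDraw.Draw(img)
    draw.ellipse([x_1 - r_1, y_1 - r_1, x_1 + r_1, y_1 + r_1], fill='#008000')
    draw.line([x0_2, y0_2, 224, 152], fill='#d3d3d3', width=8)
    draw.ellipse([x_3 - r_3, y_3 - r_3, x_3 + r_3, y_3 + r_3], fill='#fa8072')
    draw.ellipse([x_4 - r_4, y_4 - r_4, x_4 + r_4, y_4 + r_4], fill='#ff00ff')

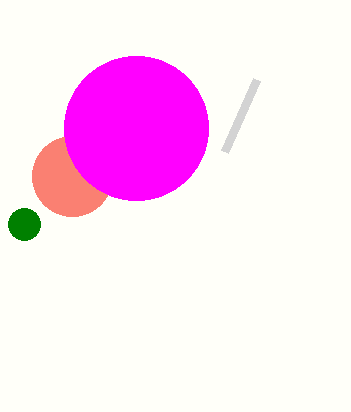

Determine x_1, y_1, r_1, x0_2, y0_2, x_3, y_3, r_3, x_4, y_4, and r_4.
x_1 = 24
y_1 = 224
r_1 = 16
x0_2 = 256
y0_2 = 80
x_3 = 72
y_3 = 176
r_3 = 40
x_4 = 136
y_4 = 128
r_4 = 72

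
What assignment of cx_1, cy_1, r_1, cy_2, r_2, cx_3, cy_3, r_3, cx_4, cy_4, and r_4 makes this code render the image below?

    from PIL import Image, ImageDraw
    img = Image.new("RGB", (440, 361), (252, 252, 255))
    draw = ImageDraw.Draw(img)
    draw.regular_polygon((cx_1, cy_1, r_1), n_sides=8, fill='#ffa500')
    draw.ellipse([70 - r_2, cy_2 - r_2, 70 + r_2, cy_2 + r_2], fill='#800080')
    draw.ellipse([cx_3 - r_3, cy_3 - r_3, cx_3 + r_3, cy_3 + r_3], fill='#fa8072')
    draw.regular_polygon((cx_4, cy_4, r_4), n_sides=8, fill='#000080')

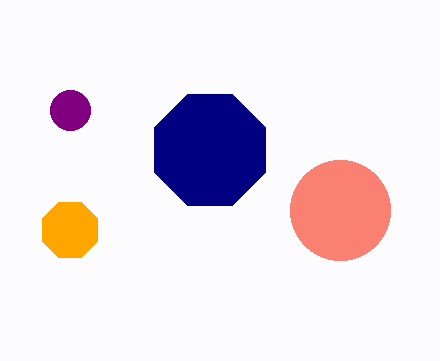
cx_1 = 70; cy_1 = 230; r_1 = 30; cy_2 = 110; r_2 = 20; cx_3 = 340; cy_3 = 210; r_3 = 50; cx_4 = 210; cy_4 = 150; r_4 = 60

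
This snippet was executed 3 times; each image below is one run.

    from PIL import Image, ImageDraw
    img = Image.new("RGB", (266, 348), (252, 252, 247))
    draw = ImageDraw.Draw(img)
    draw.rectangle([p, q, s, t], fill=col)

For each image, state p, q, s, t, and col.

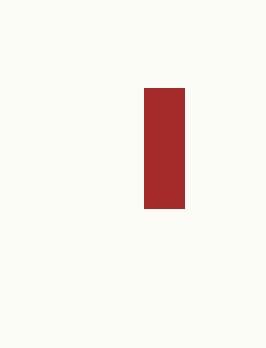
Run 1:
p = 144
q = 88
s = 184
t = 208
col = 'brown'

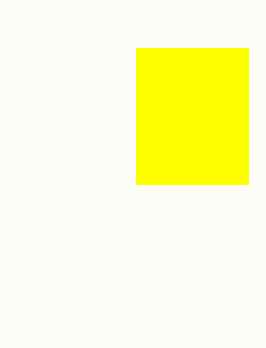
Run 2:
p = 136, q = 48, s = 248, t = 184, col = 'yellow'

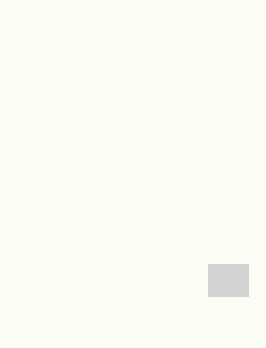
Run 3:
p = 208; q = 264; s = 248; t = 296; col = 'lightgray'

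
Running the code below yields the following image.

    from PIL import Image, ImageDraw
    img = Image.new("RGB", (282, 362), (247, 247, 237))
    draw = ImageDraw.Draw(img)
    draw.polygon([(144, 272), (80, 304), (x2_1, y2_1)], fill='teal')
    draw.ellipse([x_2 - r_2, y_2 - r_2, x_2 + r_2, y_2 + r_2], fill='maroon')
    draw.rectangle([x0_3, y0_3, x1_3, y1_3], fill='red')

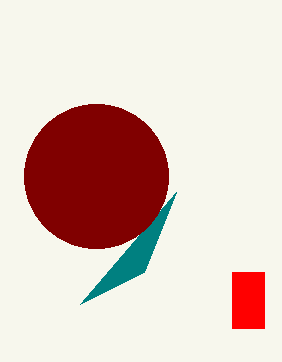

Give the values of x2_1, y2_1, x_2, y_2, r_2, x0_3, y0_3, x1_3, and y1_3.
x2_1 = 176; y2_1 = 192; x_2 = 96; y_2 = 176; r_2 = 72; x0_3 = 232; y0_3 = 272; x1_3 = 264; y1_3 = 328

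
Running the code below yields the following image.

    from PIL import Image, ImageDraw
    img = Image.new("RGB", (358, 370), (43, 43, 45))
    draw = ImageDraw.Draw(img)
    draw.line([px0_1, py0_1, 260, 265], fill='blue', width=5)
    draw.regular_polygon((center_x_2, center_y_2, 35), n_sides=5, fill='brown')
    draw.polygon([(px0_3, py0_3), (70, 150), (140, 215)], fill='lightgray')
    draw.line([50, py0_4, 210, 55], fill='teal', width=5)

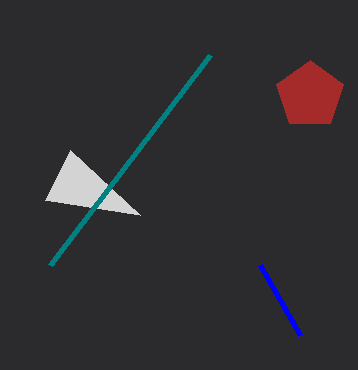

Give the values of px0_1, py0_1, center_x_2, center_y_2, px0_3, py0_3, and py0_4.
px0_1 = 300
py0_1 = 335
center_x_2 = 310
center_y_2 = 95
px0_3 = 45
py0_3 = 200
py0_4 = 265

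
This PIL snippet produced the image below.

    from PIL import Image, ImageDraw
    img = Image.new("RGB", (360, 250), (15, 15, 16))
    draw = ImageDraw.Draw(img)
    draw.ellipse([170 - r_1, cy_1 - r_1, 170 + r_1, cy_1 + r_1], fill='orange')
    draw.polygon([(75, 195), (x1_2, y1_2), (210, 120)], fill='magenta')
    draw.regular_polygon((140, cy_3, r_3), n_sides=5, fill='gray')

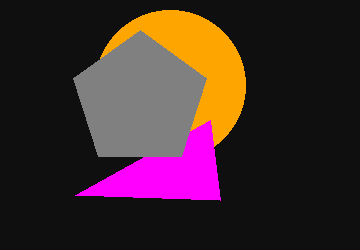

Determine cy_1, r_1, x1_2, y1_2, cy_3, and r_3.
cy_1 = 85, r_1 = 75, x1_2 = 220, y1_2 = 200, cy_3 = 100, r_3 = 70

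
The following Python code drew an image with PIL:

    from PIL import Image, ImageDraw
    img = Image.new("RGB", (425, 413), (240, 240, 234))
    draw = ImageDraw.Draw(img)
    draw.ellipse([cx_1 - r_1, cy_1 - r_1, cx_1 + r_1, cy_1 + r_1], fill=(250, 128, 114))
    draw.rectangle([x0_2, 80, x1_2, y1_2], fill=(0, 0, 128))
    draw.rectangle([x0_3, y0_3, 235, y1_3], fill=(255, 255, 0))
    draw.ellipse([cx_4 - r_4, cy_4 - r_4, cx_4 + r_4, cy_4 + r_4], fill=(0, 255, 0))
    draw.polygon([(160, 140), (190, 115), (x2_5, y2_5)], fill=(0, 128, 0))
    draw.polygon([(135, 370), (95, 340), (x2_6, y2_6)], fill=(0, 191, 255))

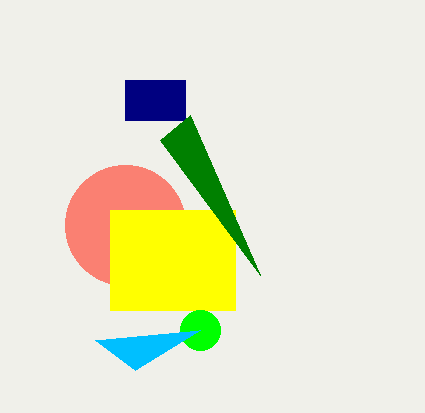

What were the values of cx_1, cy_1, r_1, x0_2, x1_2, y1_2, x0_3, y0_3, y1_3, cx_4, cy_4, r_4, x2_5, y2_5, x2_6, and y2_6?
cx_1 = 125
cy_1 = 225
r_1 = 60
x0_2 = 125
x1_2 = 185
y1_2 = 120
x0_3 = 110
y0_3 = 210
y1_3 = 310
cx_4 = 200
cy_4 = 330
r_4 = 20
x2_5 = 260
y2_5 = 275
x2_6 = 200
y2_6 = 330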